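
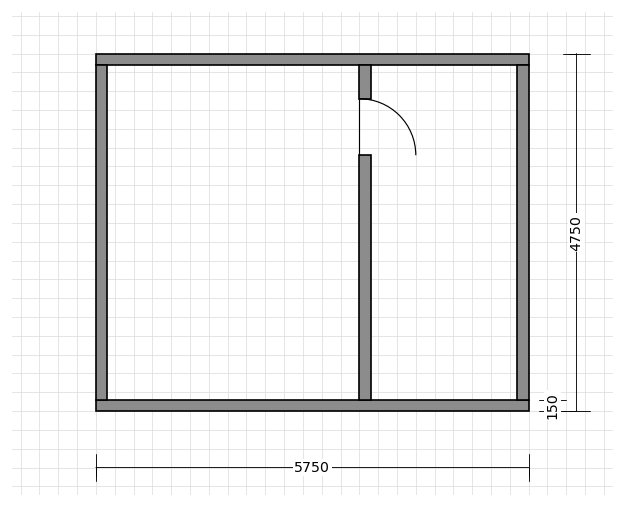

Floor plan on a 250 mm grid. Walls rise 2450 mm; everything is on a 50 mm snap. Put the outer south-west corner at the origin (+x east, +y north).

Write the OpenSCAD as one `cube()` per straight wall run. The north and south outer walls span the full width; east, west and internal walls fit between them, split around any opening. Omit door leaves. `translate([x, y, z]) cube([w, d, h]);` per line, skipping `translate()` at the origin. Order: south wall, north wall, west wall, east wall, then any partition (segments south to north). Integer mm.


cube([5750, 150, 2450]);
translate([0, 4600, 0]) cube([5750, 150, 2450]);
translate([0, 150, 0]) cube([150, 4450, 2450]);
translate([5600, 150, 0]) cube([150, 4450, 2450]);
translate([3500, 150, 0]) cube([150, 3250, 2450]);
translate([3500, 4150, 0]) cube([150, 450, 2450]);


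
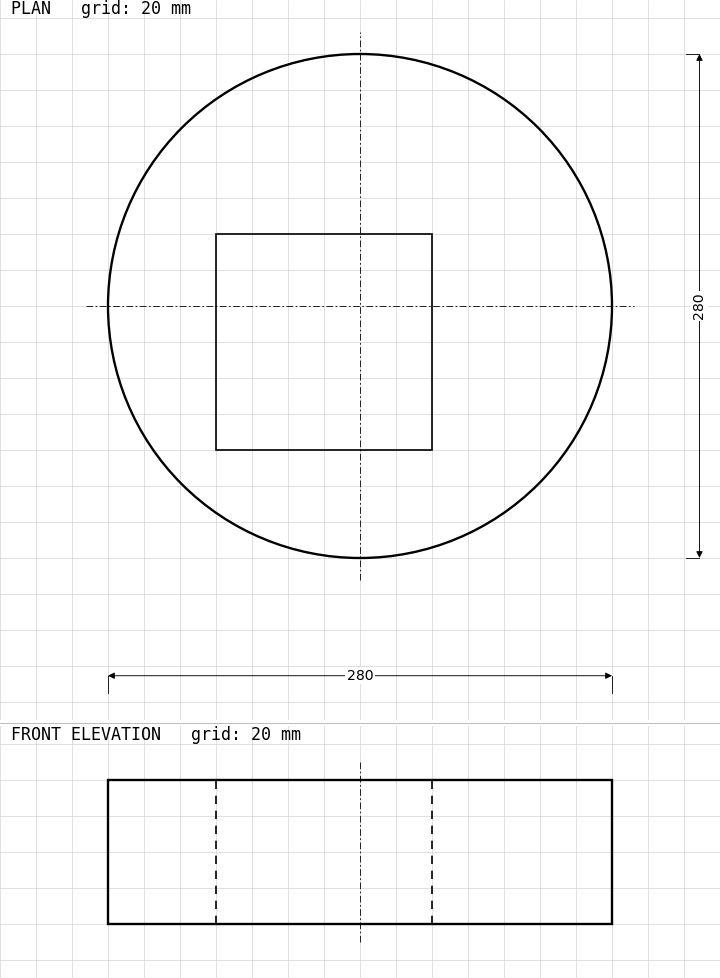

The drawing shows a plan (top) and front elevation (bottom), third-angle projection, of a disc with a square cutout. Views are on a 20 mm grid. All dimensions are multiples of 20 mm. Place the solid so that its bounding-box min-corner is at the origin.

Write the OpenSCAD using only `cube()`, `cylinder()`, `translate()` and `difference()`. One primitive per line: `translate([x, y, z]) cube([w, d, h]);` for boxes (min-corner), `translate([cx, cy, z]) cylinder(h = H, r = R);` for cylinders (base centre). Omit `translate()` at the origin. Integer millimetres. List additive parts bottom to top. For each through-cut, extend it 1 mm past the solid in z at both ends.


difference() {
  translate([140, 140, 0]) cylinder(h = 80, r = 140);
  translate([60, 60, -1]) cube([120, 120, 82]);
}


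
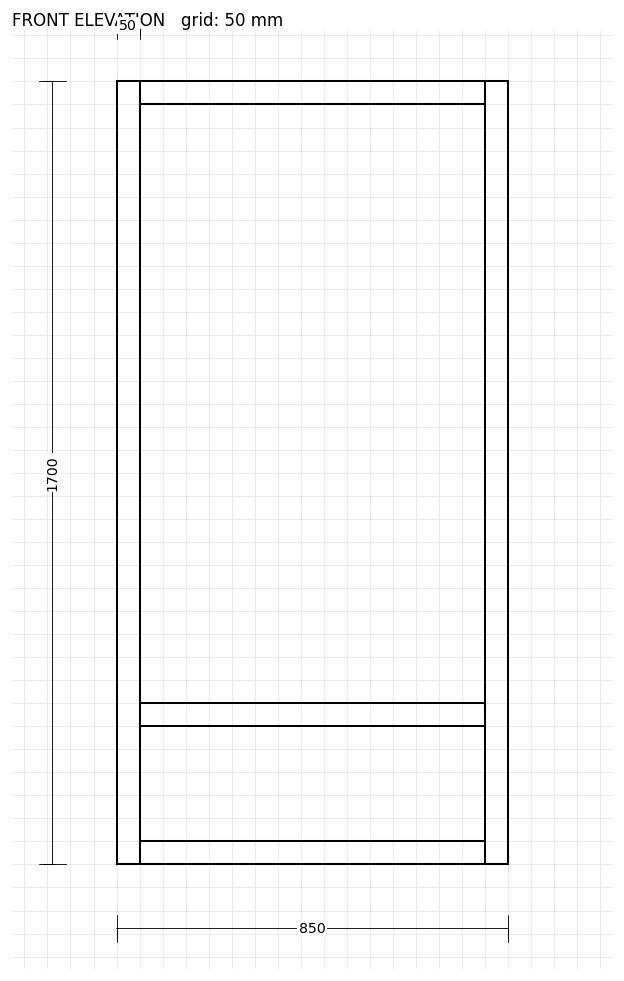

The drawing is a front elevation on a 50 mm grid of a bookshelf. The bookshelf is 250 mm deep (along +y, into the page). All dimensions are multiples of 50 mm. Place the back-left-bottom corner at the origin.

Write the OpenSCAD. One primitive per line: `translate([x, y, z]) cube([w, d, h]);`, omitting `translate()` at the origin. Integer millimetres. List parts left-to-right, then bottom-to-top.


cube([50, 250, 1700]);
translate([50, 0, 0]) cube([750, 250, 50]);
translate([50, 0, 300]) cube([750, 250, 50]);
translate([50, 0, 1650]) cube([750, 250, 50]);
translate([800, 0, 0]) cube([50, 250, 1700]);


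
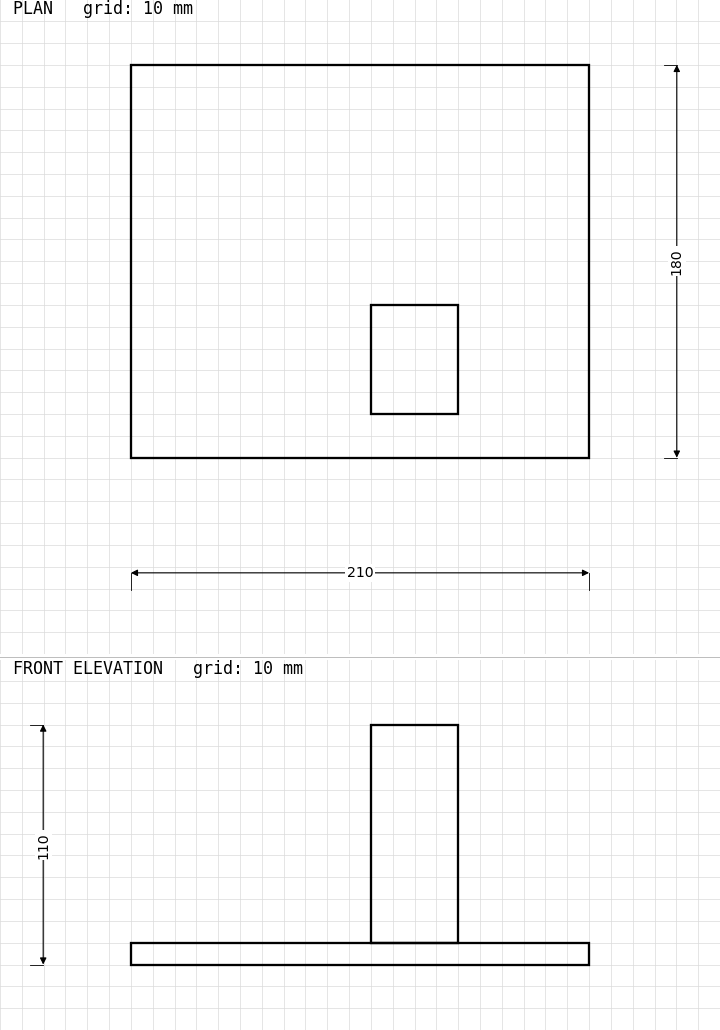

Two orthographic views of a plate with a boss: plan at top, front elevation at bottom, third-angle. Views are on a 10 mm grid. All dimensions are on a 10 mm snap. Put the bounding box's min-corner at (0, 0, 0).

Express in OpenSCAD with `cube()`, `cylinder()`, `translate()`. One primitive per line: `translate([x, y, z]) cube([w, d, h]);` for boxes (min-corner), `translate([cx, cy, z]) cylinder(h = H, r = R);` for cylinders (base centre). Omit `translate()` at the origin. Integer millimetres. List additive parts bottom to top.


cube([210, 180, 10]);
translate([110, 20, 10]) cube([40, 50, 100]);


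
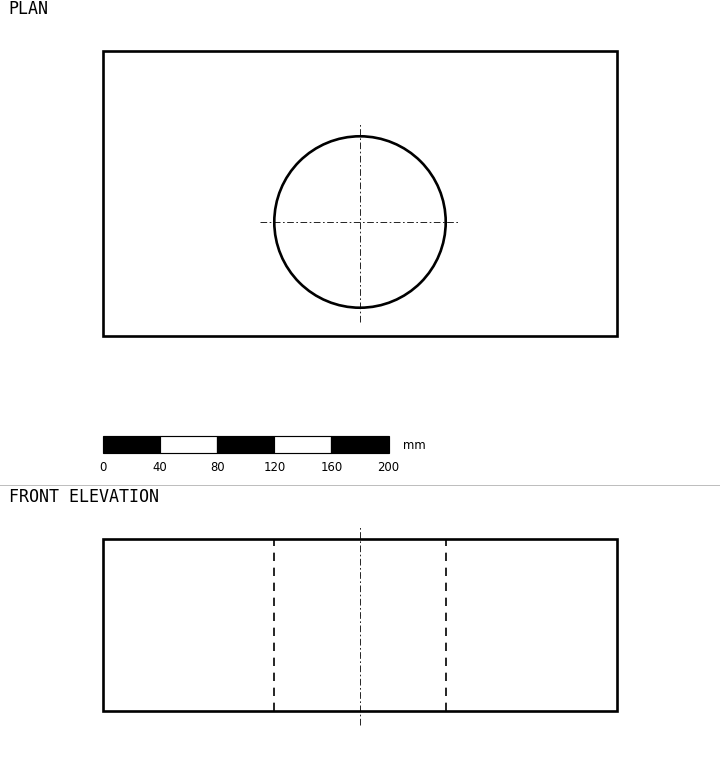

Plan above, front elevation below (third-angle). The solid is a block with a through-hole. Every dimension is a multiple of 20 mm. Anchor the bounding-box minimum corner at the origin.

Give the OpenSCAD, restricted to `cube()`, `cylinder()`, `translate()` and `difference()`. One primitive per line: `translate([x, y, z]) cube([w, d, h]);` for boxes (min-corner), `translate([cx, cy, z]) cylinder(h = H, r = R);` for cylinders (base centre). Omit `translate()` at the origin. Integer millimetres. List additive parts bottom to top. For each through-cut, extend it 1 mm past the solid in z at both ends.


difference() {
  cube([360, 200, 120]);
  translate([180, 80, -1]) cylinder(h = 122, r = 60);
}


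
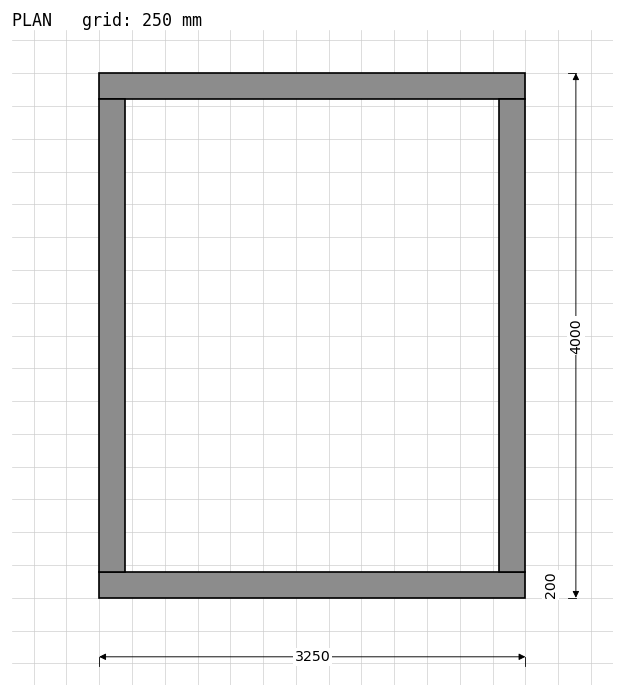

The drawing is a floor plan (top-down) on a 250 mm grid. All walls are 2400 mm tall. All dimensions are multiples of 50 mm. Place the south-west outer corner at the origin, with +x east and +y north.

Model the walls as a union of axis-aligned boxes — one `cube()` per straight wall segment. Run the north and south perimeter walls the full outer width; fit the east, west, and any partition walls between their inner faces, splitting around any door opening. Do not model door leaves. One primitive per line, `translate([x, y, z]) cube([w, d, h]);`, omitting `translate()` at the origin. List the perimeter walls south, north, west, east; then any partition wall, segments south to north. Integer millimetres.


cube([3250, 200, 2400]);
translate([0, 3800, 0]) cube([3250, 200, 2400]);
translate([0, 200, 0]) cube([200, 3600, 2400]);
translate([3050, 200, 0]) cube([200, 3600, 2400]);


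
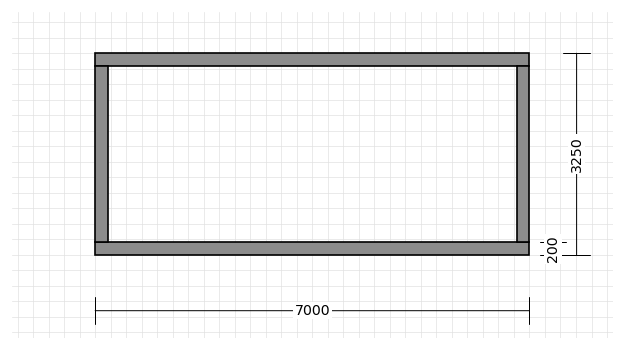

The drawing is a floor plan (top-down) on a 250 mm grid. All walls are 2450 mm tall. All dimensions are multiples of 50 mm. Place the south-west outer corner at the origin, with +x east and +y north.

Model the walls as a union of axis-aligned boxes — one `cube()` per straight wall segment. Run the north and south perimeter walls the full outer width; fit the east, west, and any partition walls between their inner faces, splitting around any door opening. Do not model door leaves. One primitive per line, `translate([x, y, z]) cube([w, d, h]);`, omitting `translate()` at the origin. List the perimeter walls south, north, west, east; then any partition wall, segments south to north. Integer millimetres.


cube([7000, 200, 2450]);
translate([0, 3050, 0]) cube([7000, 200, 2450]);
translate([0, 200, 0]) cube([200, 2850, 2450]);
translate([6800, 200, 0]) cube([200, 2850, 2450]);


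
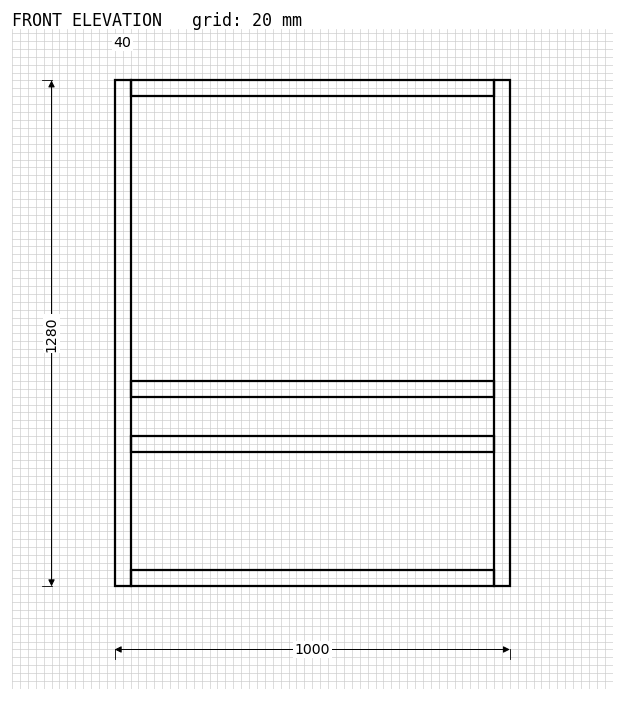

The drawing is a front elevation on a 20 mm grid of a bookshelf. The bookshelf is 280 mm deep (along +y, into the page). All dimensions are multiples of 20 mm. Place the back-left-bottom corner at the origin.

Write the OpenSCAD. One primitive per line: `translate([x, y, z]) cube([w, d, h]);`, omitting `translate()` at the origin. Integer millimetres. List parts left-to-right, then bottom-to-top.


cube([40, 280, 1280]);
translate([40, 0, 0]) cube([920, 280, 40]);
translate([40, 0, 340]) cube([920, 280, 40]);
translate([40, 0, 480]) cube([920, 280, 40]);
translate([40, 0, 1240]) cube([920, 280, 40]);
translate([960, 0, 0]) cube([40, 280, 1280]);


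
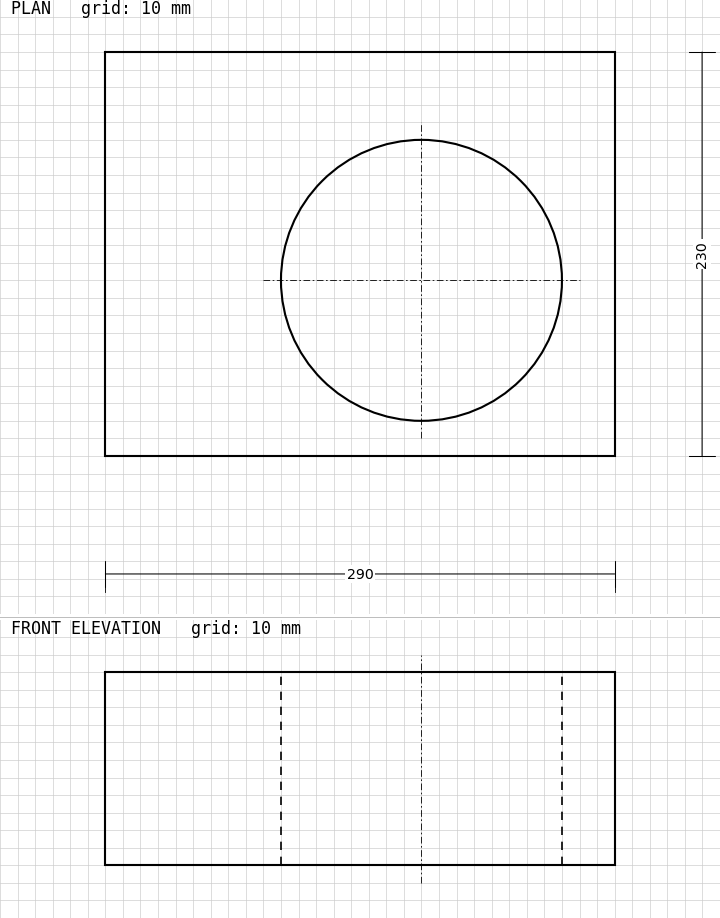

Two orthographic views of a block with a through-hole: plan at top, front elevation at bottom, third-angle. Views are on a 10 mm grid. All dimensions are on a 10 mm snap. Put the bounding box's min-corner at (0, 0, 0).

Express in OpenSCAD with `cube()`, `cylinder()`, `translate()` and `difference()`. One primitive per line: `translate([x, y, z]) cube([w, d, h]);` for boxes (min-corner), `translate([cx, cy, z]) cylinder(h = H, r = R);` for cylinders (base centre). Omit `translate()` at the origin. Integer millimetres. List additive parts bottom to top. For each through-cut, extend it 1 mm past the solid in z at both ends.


difference() {
  cube([290, 230, 110]);
  translate([180, 100, -1]) cylinder(h = 112, r = 80);
}


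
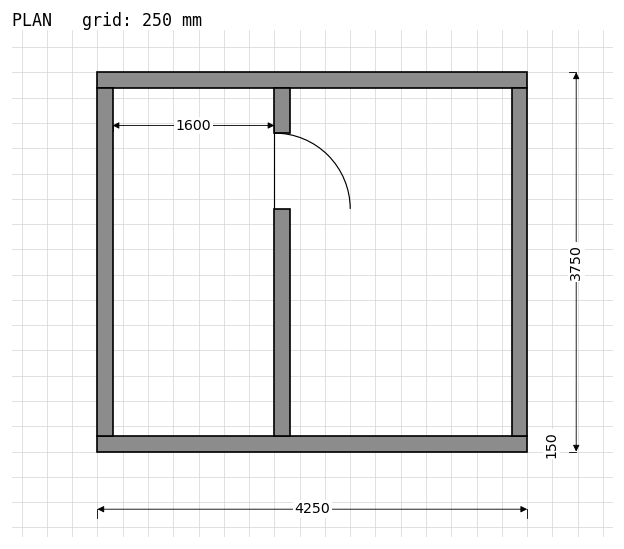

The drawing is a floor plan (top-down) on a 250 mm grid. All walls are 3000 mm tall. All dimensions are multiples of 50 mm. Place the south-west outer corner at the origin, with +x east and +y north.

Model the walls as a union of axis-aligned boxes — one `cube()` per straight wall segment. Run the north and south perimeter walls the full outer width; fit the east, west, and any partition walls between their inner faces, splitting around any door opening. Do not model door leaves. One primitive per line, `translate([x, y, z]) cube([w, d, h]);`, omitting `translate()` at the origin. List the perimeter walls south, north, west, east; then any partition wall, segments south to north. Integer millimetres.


cube([4250, 150, 3000]);
translate([0, 3600, 0]) cube([4250, 150, 3000]);
translate([0, 150, 0]) cube([150, 3450, 3000]);
translate([4100, 150, 0]) cube([150, 3450, 3000]);
translate([1750, 150, 0]) cube([150, 2250, 3000]);
translate([1750, 3150, 0]) cube([150, 450, 3000]);


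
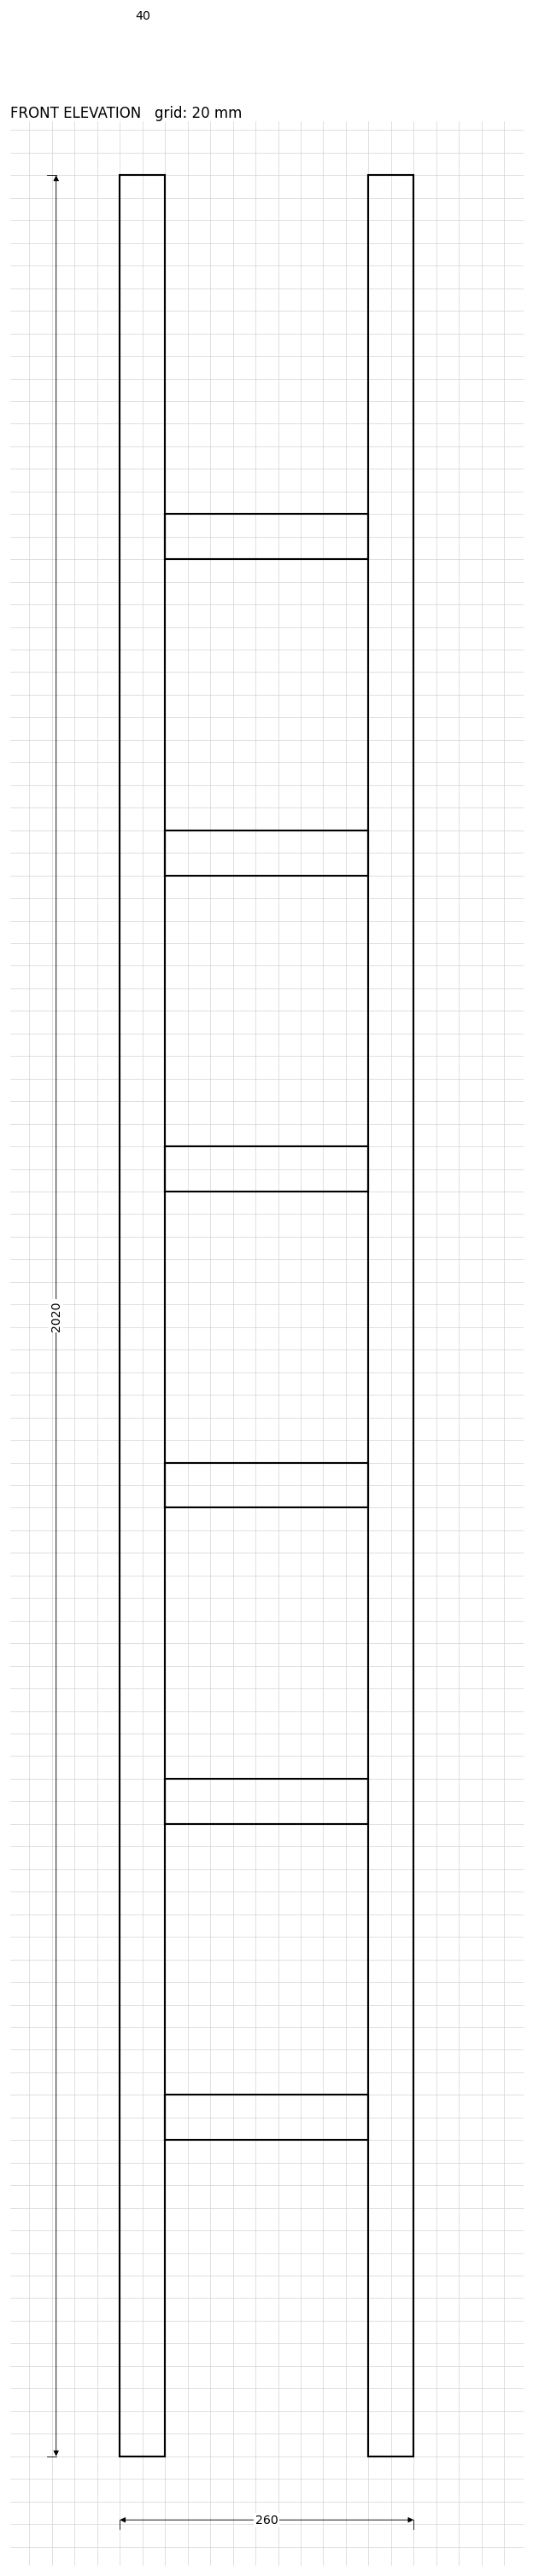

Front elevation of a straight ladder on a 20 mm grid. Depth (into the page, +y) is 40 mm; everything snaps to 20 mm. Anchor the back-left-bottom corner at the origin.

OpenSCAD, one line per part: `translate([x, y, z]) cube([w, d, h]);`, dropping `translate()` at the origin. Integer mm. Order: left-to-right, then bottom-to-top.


cube([40, 40, 2020]);
translate([40, 0, 280]) cube([180, 40, 40]);
translate([40, 0, 560]) cube([180, 40, 40]);
translate([40, 0, 840]) cube([180, 40, 40]);
translate([40, 0, 1120]) cube([180, 40, 40]);
translate([40, 0, 1400]) cube([180, 40, 40]);
translate([40, 0, 1680]) cube([180, 40, 40]);
translate([220, 0, 0]) cube([40, 40, 2020]);


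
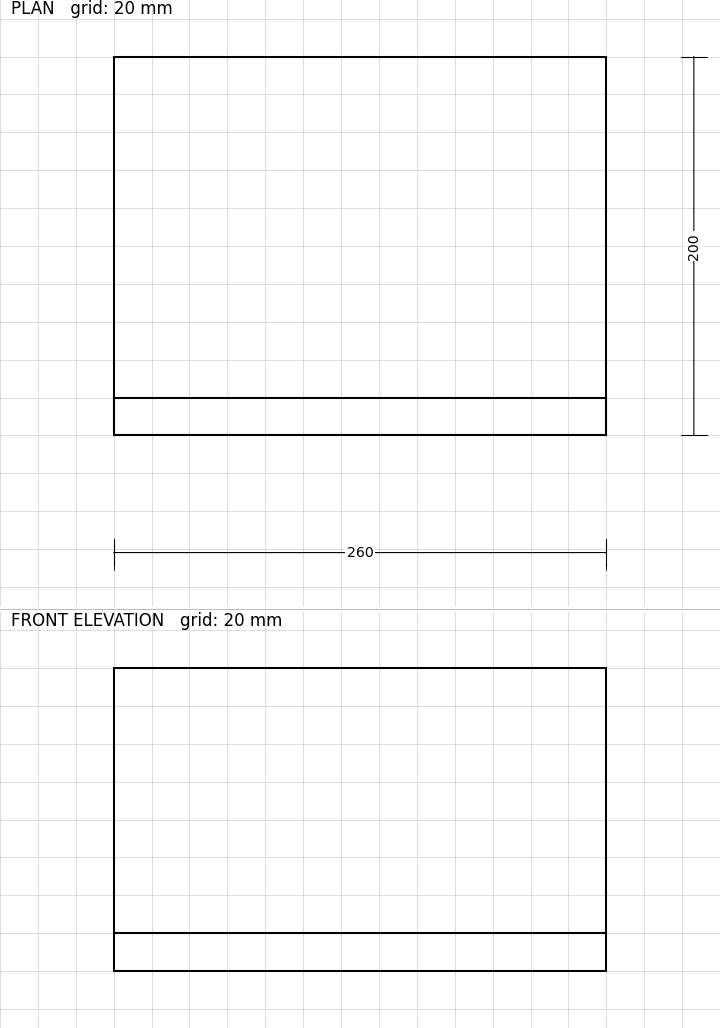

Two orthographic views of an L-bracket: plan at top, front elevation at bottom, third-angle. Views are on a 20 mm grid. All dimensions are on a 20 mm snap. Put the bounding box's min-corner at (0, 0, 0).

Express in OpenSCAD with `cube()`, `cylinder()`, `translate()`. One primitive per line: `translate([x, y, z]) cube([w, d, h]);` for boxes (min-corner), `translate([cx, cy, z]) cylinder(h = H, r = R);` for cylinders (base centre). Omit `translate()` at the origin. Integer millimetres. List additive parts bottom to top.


cube([260, 200, 20]);
translate([0, 0, 20]) cube([260, 20, 140]);


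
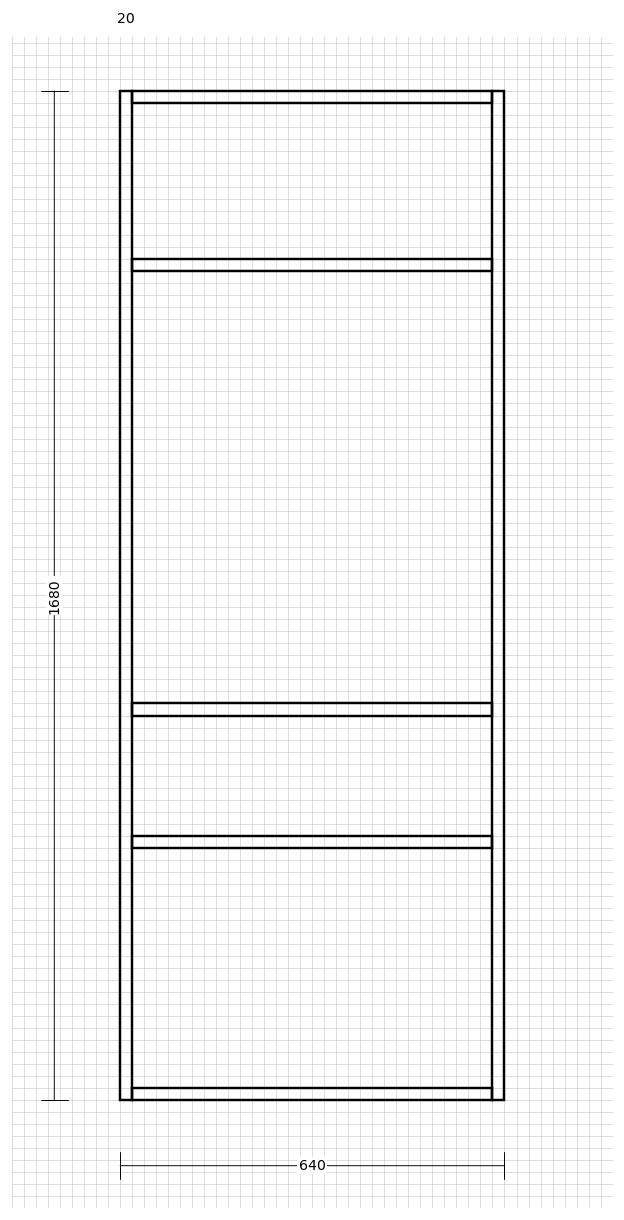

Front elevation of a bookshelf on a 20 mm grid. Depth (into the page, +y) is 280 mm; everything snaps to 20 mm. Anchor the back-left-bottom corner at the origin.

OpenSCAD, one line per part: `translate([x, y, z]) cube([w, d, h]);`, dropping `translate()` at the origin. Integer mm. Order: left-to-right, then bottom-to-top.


cube([20, 280, 1680]);
translate([20, 0, 0]) cube([600, 280, 20]);
translate([20, 0, 420]) cube([600, 280, 20]);
translate([20, 0, 640]) cube([600, 280, 20]);
translate([20, 0, 1380]) cube([600, 280, 20]);
translate([20, 0, 1660]) cube([600, 280, 20]);
translate([620, 0, 0]) cube([20, 280, 1680]);


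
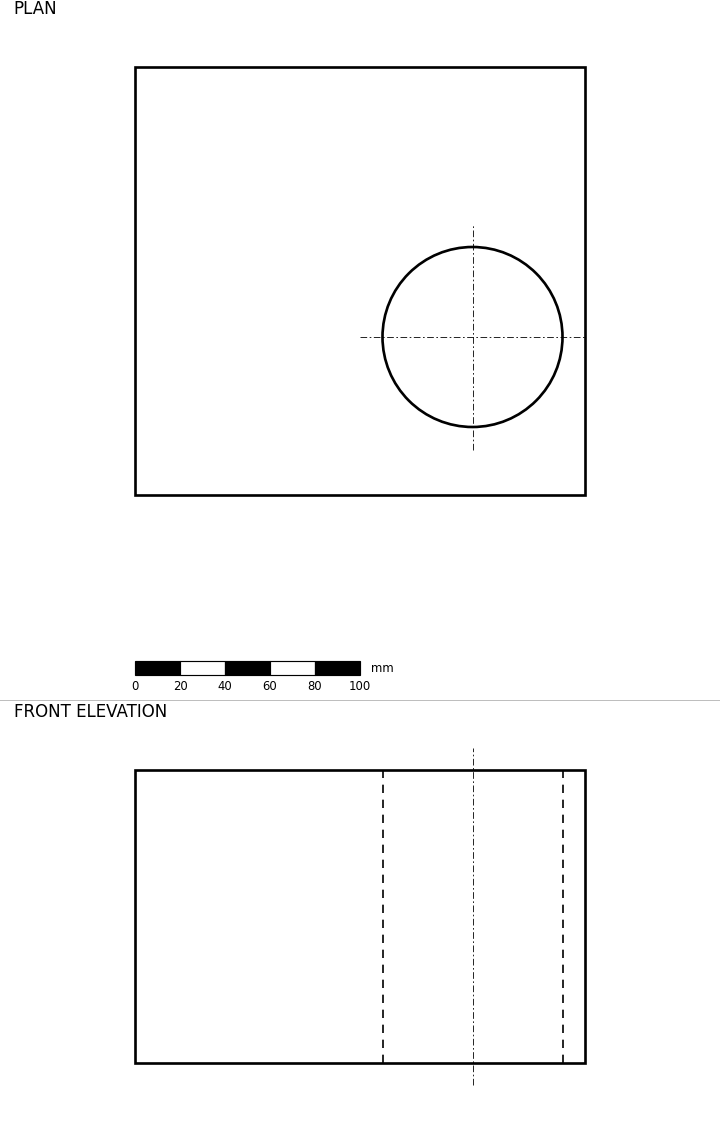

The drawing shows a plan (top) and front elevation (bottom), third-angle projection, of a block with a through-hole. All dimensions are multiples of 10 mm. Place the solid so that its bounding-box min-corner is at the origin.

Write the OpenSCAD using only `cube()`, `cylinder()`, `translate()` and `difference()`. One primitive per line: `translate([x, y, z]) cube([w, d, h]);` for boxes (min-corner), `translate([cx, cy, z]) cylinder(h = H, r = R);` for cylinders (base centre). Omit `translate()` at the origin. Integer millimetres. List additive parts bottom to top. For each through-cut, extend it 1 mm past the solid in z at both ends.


difference() {
  cube([200, 190, 130]);
  translate([150, 70, -1]) cylinder(h = 132, r = 40);
}


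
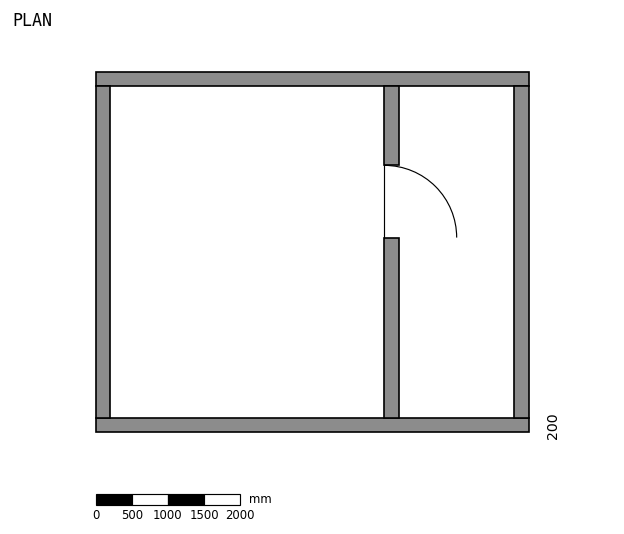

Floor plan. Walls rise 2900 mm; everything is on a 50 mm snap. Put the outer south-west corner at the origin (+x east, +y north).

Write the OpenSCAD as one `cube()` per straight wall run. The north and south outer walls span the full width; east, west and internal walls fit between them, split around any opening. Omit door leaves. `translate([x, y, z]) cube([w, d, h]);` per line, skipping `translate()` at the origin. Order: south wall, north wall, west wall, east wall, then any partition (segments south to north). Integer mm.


cube([6000, 200, 2900]);
translate([0, 4800, 0]) cube([6000, 200, 2900]);
translate([0, 200, 0]) cube([200, 4600, 2900]);
translate([5800, 200, 0]) cube([200, 4600, 2900]);
translate([4000, 200, 0]) cube([200, 2500, 2900]);
translate([4000, 3700, 0]) cube([200, 1100, 2900]);


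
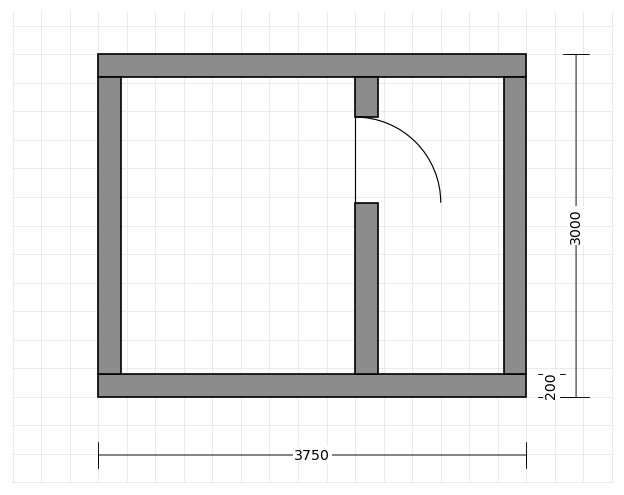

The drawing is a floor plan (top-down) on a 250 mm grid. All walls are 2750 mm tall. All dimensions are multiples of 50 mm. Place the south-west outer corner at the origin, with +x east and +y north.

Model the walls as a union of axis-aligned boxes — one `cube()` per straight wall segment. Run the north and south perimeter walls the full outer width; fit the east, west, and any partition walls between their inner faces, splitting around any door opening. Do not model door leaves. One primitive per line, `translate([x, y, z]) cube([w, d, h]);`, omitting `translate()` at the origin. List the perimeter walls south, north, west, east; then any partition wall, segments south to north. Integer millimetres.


cube([3750, 200, 2750]);
translate([0, 2800, 0]) cube([3750, 200, 2750]);
translate([0, 200, 0]) cube([200, 2600, 2750]);
translate([3550, 200, 0]) cube([200, 2600, 2750]);
translate([2250, 200, 0]) cube([200, 1500, 2750]);
translate([2250, 2450, 0]) cube([200, 350, 2750]);


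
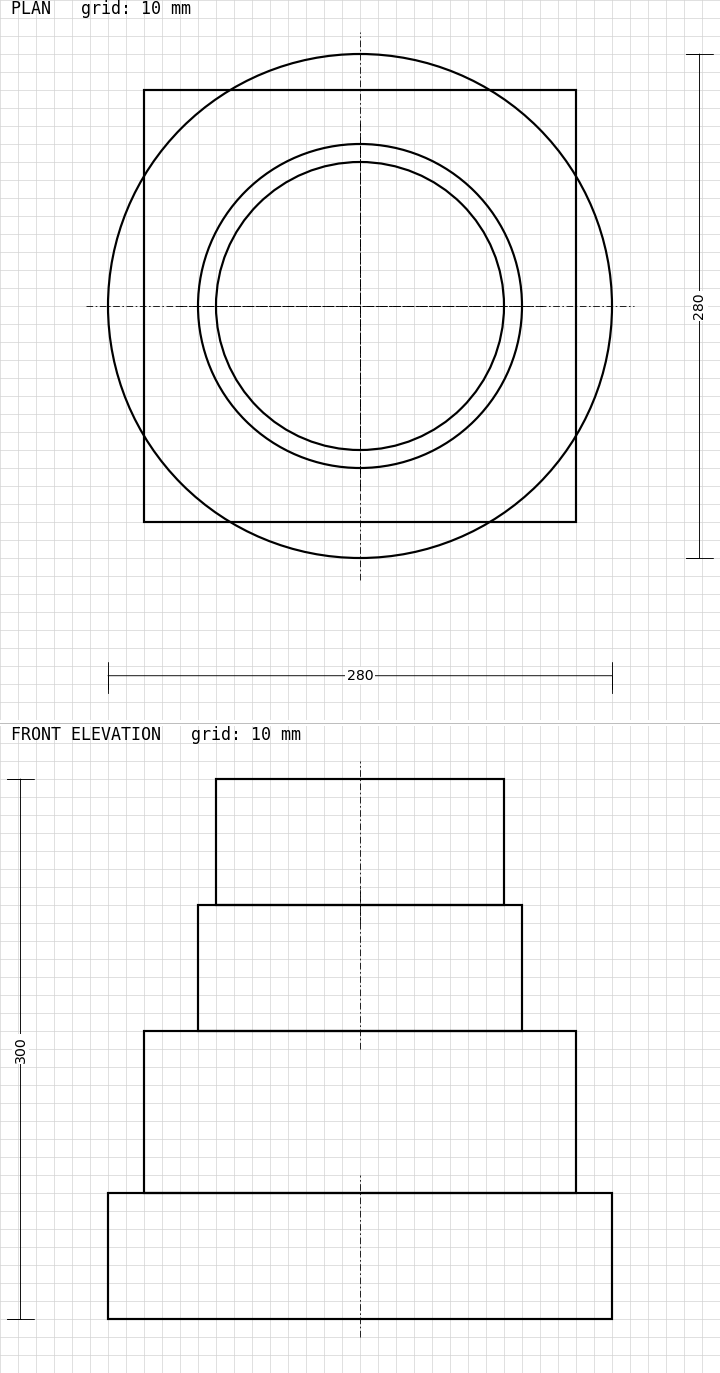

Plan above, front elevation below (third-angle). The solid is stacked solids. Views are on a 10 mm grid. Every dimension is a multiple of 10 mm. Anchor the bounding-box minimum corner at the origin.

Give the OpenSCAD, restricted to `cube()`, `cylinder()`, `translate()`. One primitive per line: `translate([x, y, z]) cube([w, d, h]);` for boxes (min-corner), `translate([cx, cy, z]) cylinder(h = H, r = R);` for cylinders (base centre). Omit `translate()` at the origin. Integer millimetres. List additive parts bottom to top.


translate([140, 140, 0]) cylinder(h = 70, r = 140);
translate([20, 20, 70]) cube([240, 240, 90]);
translate([140, 140, 160]) cylinder(h = 70, r = 90);
translate([140, 140, 230]) cylinder(h = 70, r = 80);


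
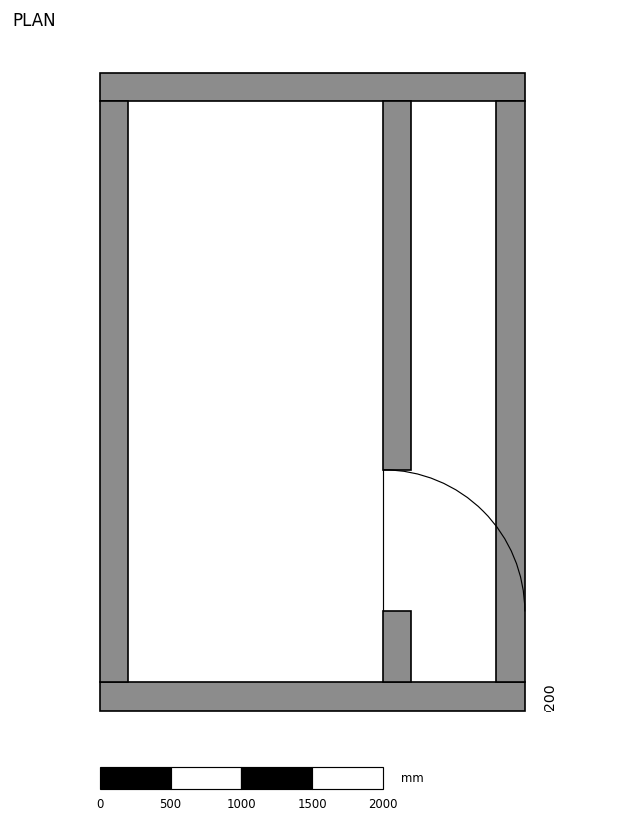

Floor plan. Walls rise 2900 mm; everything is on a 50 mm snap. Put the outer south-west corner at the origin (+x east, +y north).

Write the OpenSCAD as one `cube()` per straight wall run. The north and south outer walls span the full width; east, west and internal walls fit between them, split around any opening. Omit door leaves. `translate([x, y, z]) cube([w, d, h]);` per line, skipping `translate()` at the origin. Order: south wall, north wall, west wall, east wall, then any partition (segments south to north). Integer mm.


cube([3000, 200, 2900]);
translate([0, 4300, 0]) cube([3000, 200, 2900]);
translate([0, 200, 0]) cube([200, 4100, 2900]);
translate([2800, 200, 0]) cube([200, 4100, 2900]);
translate([2000, 200, 0]) cube([200, 500, 2900]);
translate([2000, 1700, 0]) cube([200, 2600, 2900]);


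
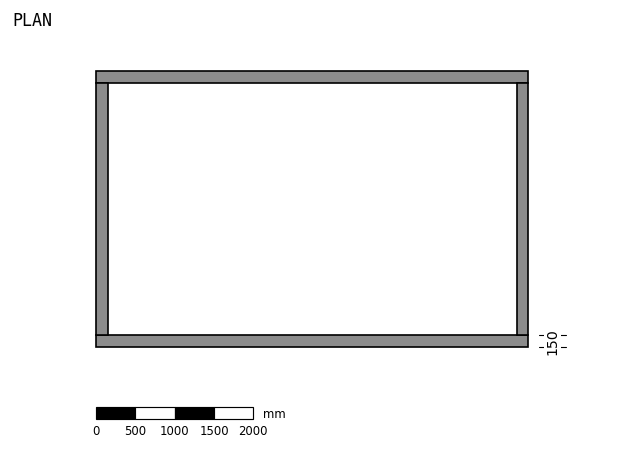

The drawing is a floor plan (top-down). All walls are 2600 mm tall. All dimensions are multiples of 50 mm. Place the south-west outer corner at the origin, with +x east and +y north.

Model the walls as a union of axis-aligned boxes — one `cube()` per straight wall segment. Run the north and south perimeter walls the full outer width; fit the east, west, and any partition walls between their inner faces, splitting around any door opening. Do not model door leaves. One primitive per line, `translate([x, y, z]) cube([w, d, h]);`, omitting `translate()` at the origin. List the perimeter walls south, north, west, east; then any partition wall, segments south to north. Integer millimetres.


cube([5500, 150, 2600]);
translate([0, 3350, 0]) cube([5500, 150, 2600]);
translate([0, 150, 0]) cube([150, 3200, 2600]);
translate([5350, 150, 0]) cube([150, 3200, 2600]);


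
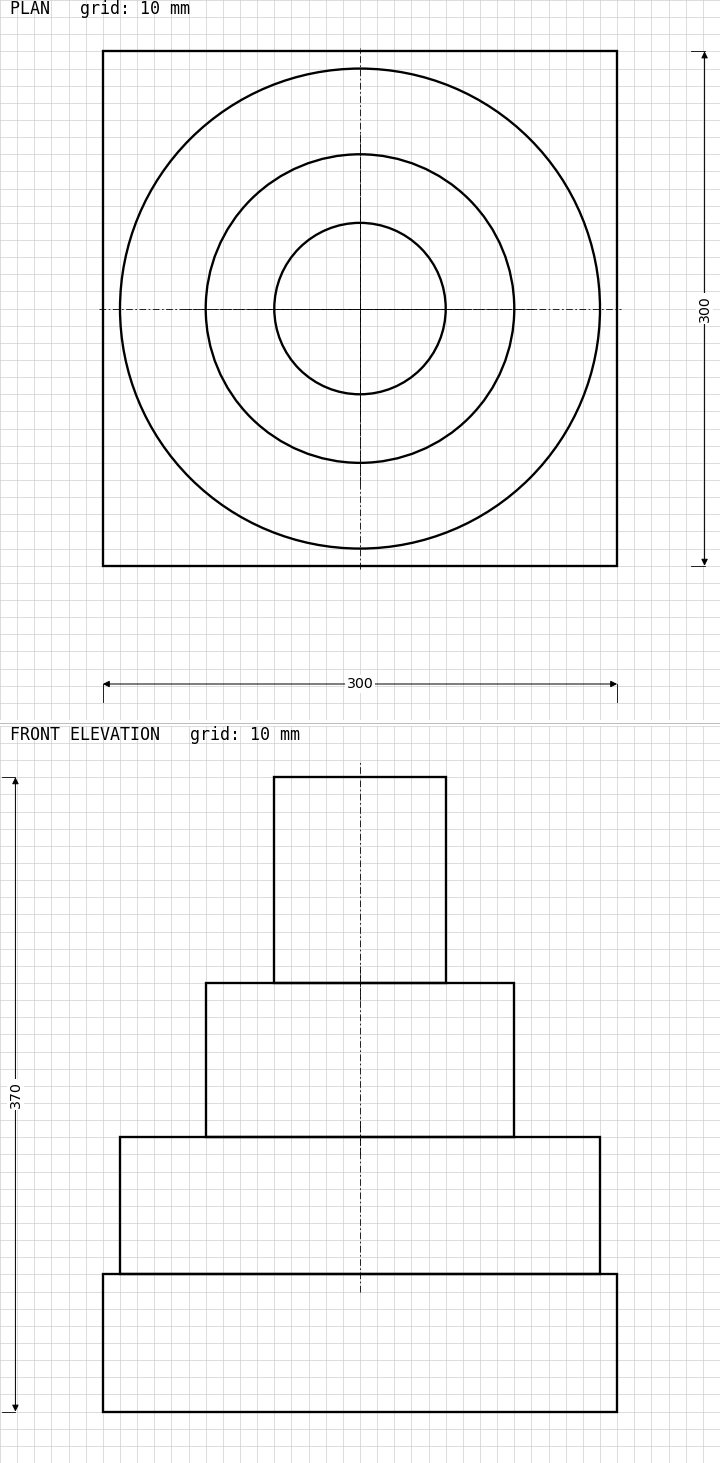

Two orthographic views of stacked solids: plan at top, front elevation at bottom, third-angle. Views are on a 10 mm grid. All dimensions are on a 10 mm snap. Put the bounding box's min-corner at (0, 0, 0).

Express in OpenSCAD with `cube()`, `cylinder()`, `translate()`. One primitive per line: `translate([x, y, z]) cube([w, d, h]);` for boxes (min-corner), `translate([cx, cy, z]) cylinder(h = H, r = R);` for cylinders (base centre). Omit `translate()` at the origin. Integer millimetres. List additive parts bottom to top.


cube([300, 300, 80]);
translate([150, 150, 80]) cylinder(h = 80, r = 140);
translate([150, 150, 160]) cylinder(h = 90, r = 90);
translate([150, 150, 250]) cylinder(h = 120, r = 50);


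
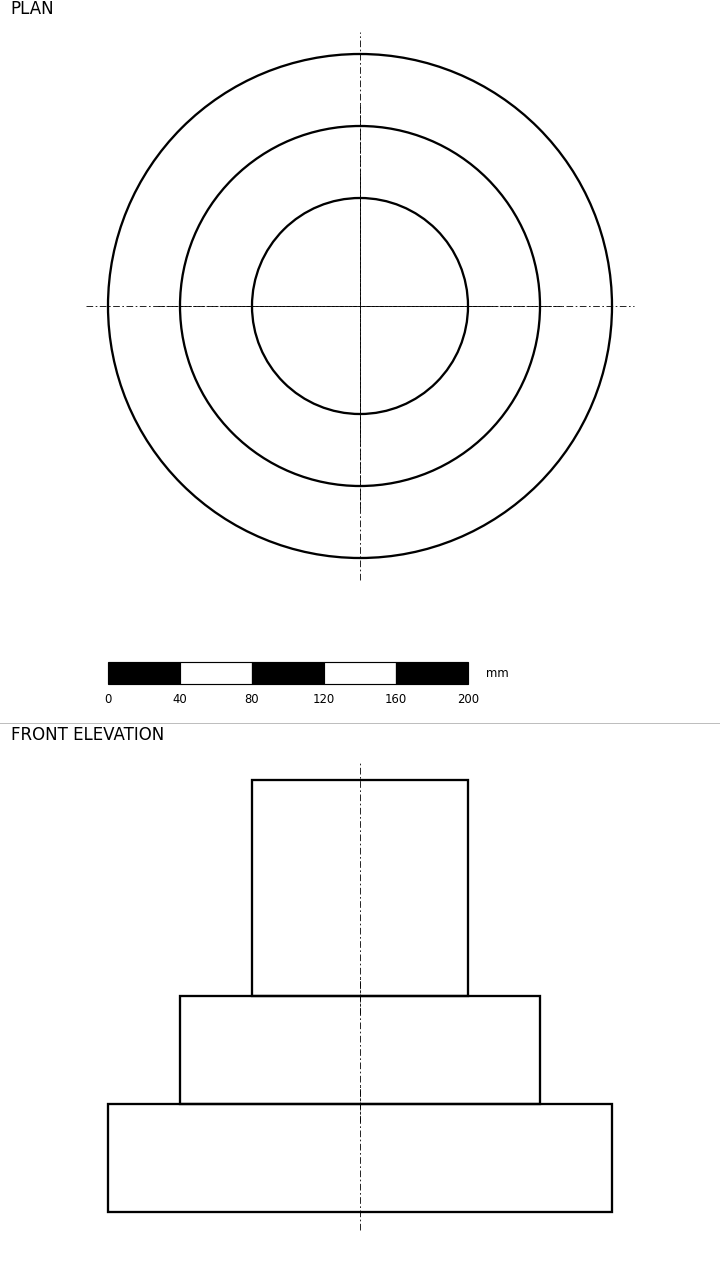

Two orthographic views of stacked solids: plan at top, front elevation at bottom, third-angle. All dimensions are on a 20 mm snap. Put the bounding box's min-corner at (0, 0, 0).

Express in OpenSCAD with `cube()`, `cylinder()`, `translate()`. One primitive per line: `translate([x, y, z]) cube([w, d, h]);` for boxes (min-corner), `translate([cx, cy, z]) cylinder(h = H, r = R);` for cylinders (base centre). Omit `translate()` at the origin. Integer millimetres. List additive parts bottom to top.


translate([140, 140, 0]) cylinder(h = 60, r = 140);
translate([140, 140, 60]) cylinder(h = 60, r = 100);
translate([140, 140, 120]) cylinder(h = 120, r = 60);


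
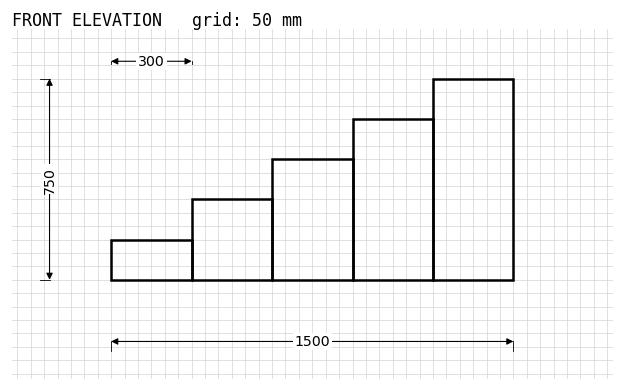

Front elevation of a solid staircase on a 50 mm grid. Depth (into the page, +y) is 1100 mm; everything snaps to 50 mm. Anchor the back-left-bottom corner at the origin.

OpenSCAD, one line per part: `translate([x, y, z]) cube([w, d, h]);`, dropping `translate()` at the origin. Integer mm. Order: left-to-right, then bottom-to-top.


cube([300, 1100, 150]);
translate([300, 0, 0]) cube([300, 1100, 300]);
translate([600, 0, 0]) cube([300, 1100, 450]);
translate([900, 0, 0]) cube([300, 1100, 600]);
translate([1200, 0, 0]) cube([300, 1100, 750]);


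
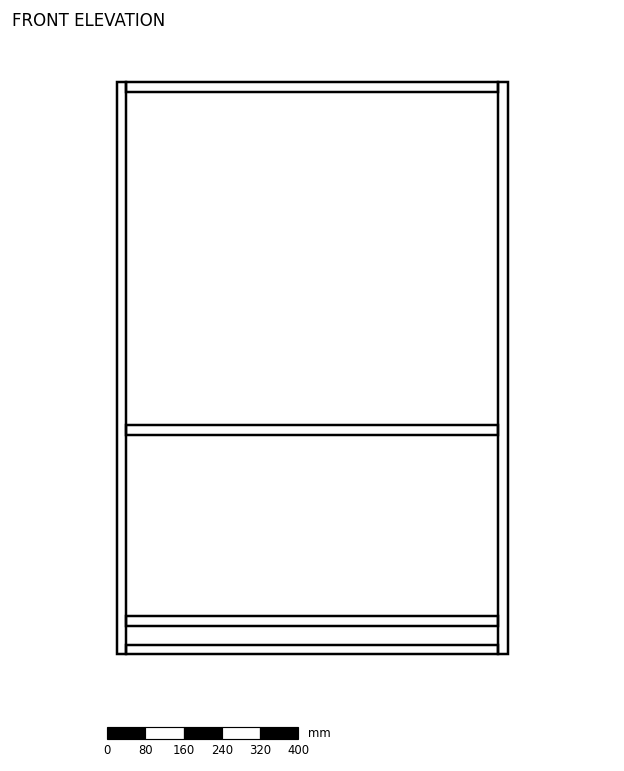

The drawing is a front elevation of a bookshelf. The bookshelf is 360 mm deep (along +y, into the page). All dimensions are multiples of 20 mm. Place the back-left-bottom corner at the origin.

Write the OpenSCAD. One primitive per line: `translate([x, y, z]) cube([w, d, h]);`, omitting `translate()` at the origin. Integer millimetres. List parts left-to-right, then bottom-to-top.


cube([20, 360, 1200]);
translate([20, 0, 0]) cube([780, 360, 20]);
translate([20, 0, 60]) cube([780, 360, 20]);
translate([20, 0, 460]) cube([780, 360, 20]);
translate([20, 0, 1180]) cube([780, 360, 20]);
translate([800, 0, 0]) cube([20, 360, 1200]);


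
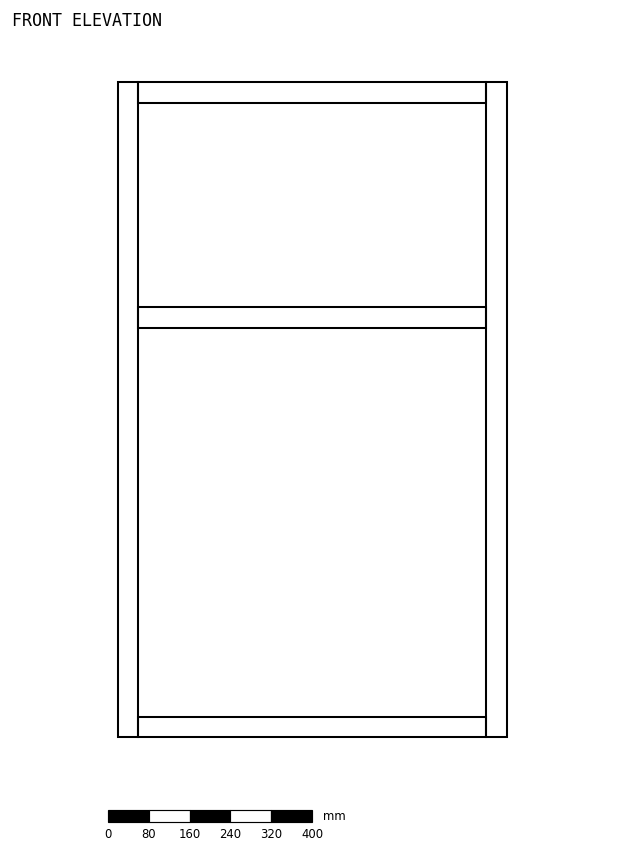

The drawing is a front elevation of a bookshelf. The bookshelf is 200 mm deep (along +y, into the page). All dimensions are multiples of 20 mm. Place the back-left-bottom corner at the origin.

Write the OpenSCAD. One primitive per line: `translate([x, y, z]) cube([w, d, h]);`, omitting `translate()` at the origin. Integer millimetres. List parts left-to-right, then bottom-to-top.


cube([40, 200, 1280]);
translate([40, 0, 0]) cube([680, 200, 40]);
translate([40, 0, 800]) cube([680, 200, 40]);
translate([40, 0, 1240]) cube([680, 200, 40]);
translate([720, 0, 0]) cube([40, 200, 1280]);


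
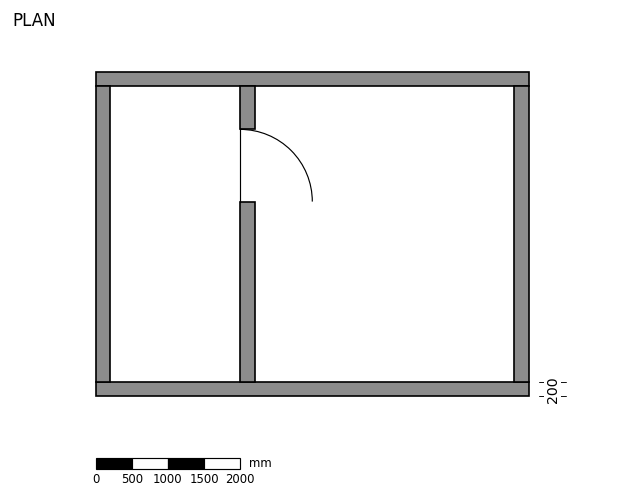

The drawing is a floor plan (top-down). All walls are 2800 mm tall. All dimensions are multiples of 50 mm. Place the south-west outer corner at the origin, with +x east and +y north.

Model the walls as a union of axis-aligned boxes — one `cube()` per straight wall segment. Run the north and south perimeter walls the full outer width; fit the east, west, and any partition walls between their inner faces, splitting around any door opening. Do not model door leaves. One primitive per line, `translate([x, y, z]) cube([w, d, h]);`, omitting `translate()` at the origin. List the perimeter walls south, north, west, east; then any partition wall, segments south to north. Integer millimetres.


cube([6000, 200, 2800]);
translate([0, 4300, 0]) cube([6000, 200, 2800]);
translate([0, 200, 0]) cube([200, 4100, 2800]);
translate([5800, 200, 0]) cube([200, 4100, 2800]);
translate([2000, 200, 0]) cube([200, 2500, 2800]);
translate([2000, 3700, 0]) cube([200, 600, 2800]);


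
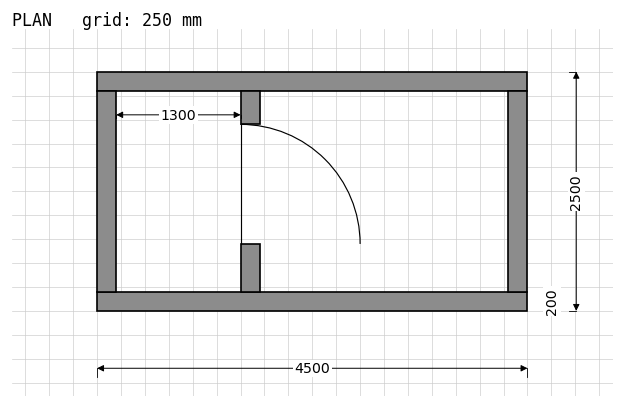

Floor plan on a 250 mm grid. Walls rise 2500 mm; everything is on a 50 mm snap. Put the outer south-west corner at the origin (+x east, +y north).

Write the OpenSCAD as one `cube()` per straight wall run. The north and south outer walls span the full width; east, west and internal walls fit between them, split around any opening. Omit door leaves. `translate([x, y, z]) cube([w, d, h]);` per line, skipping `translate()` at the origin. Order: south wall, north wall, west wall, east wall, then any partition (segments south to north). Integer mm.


cube([4500, 200, 2500]);
translate([0, 2300, 0]) cube([4500, 200, 2500]);
translate([0, 200, 0]) cube([200, 2100, 2500]);
translate([4300, 200, 0]) cube([200, 2100, 2500]);
translate([1500, 200, 0]) cube([200, 500, 2500]);
translate([1500, 1950, 0]) cube([200, 350, 2500]);


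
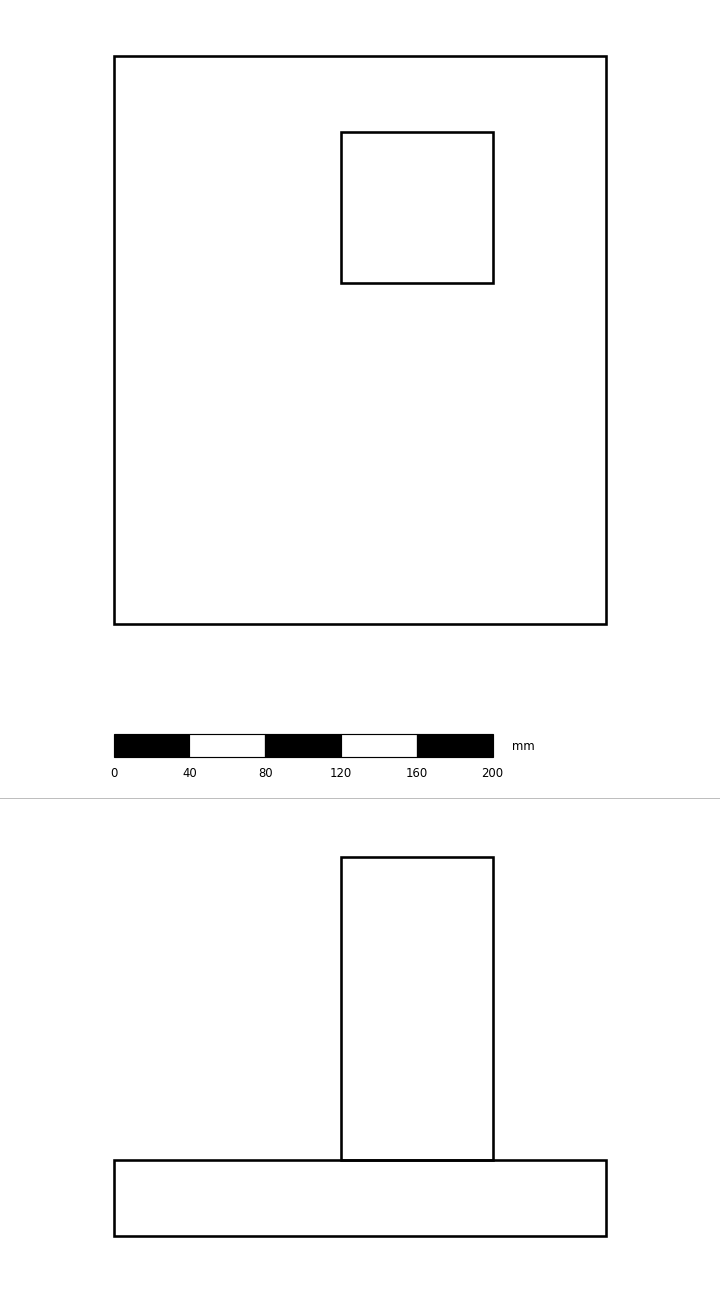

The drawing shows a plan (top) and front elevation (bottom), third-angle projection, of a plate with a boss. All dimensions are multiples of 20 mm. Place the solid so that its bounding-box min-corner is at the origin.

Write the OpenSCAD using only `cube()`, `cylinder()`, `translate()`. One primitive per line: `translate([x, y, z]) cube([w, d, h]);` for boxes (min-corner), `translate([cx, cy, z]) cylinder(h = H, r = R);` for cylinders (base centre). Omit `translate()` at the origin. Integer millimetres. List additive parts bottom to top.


cube([260, 300, 40]);
translate([120, 180, 40]) cube([80, 80, 160]);


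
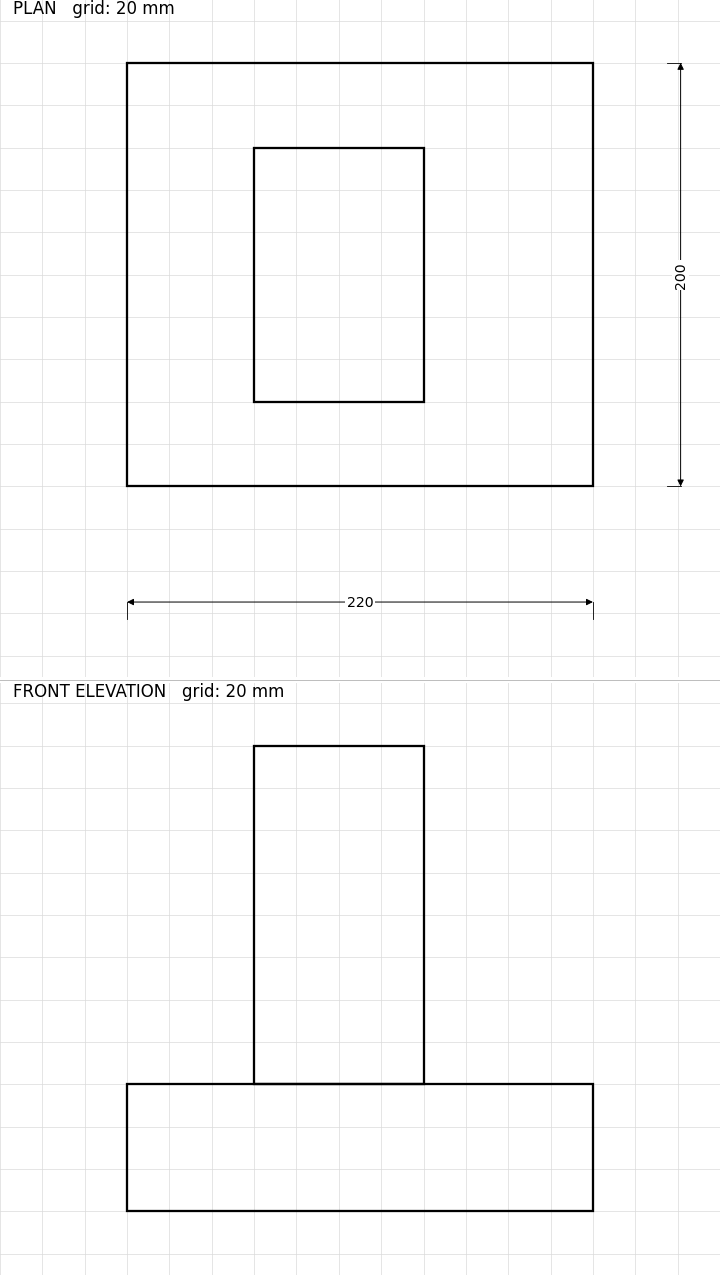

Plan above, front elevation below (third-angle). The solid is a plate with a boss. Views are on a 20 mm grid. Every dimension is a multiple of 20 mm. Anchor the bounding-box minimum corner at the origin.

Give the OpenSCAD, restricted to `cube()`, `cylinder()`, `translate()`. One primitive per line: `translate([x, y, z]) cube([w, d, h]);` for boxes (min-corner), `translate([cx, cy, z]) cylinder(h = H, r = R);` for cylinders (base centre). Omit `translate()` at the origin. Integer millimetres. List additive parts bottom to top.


cube([220, 200, 60]);
translate([60, 40, 60]) cube([80, 120, 160]);


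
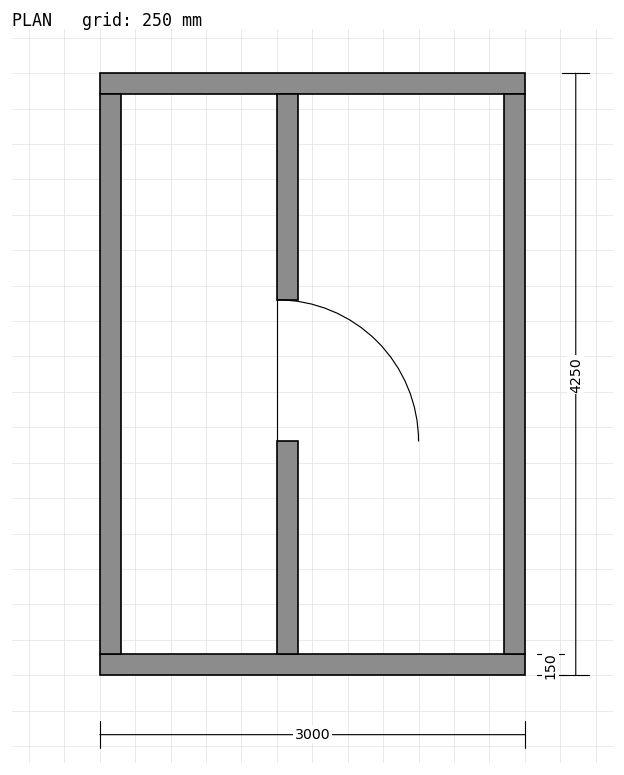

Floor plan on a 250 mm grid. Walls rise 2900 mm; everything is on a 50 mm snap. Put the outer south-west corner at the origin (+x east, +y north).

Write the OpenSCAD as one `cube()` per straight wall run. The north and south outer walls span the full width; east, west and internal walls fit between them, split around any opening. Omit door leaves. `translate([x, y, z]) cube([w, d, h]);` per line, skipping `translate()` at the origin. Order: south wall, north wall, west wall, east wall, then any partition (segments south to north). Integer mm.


cube([3000, 150, 2900]);
translate([0, 4100, 0]) cube([3000, 150, 2900]);
translate([0, 150, 0]) cube([150, 3950, 2900]);
translate([2850, 150, 0]) cube([150, 3950, 2900]);
translate([1250, 150, 0]) cube([150, 1500, 2900]);
translate([1250, 2650, 0]) cube([150, 1450, 2900]);


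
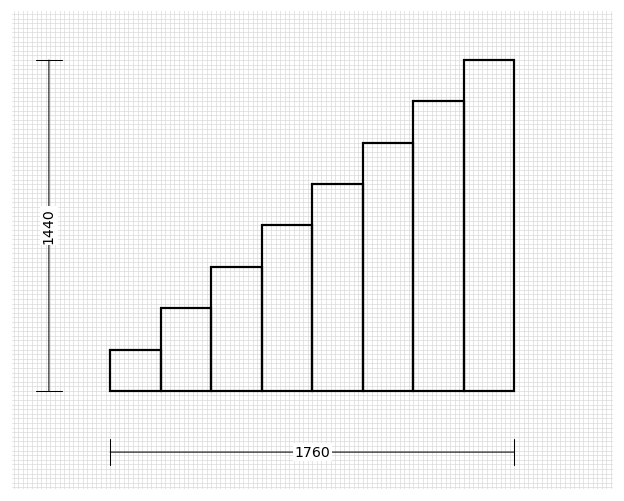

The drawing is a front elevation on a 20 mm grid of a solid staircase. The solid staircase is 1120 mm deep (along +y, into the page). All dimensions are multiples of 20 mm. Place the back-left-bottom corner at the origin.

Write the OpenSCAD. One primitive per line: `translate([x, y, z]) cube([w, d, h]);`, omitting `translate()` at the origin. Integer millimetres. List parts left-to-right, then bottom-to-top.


cube([220, 1120, 180]);
translate([220, 0, 0]) cube([220, 1120, 360]);
translate([440, 0, 0]) cube([220, 1120, 540]);
translate([660, 0, 0]) cube([220, 1120, 720]);
translate([880, 0, 0]) cube([220, 1120, 900]);
translate([1100, 0, 0]) cube([220, 1120, 1080]);
translate([1320, 0, 0]) cube([220, 1120, 1260]);
translate([1540, 0, 0]) cube([220, 1120, 1440]);


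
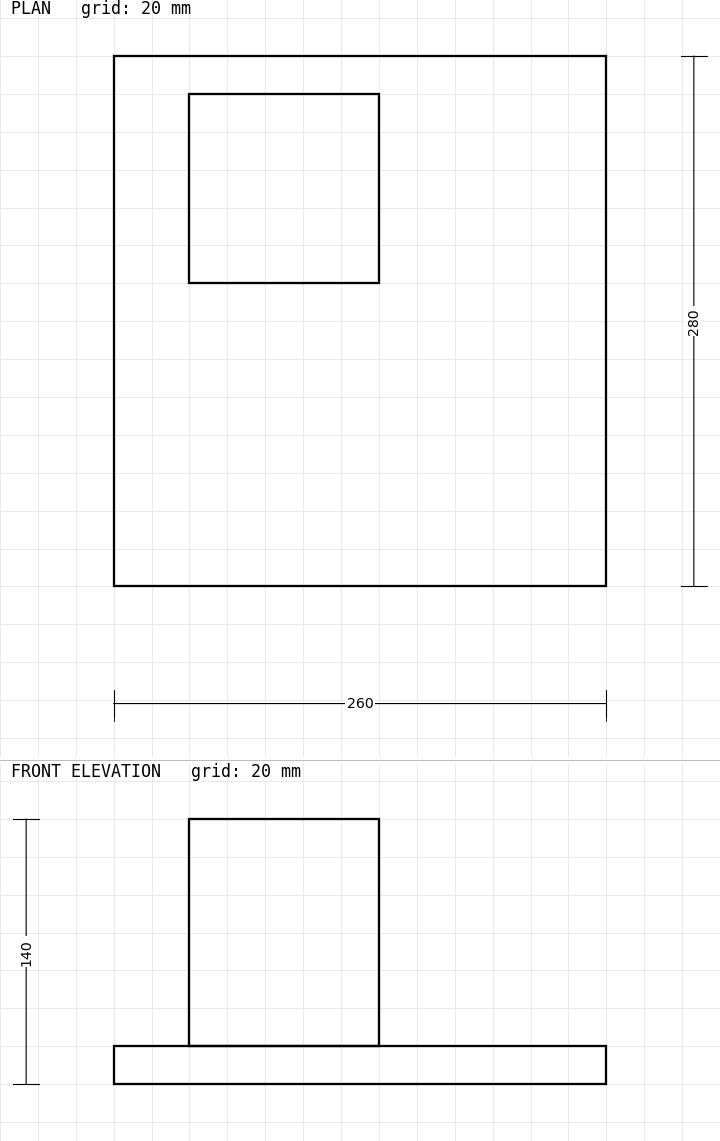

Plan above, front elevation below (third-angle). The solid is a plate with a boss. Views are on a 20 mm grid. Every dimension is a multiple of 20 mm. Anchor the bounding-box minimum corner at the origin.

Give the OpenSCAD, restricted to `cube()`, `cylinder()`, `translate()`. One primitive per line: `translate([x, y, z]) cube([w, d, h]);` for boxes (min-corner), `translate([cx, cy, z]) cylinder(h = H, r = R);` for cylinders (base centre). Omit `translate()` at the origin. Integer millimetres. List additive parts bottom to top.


cube([260, 280, 20]);
translate([40, 160, 20]) cube([100, 100, 120]);


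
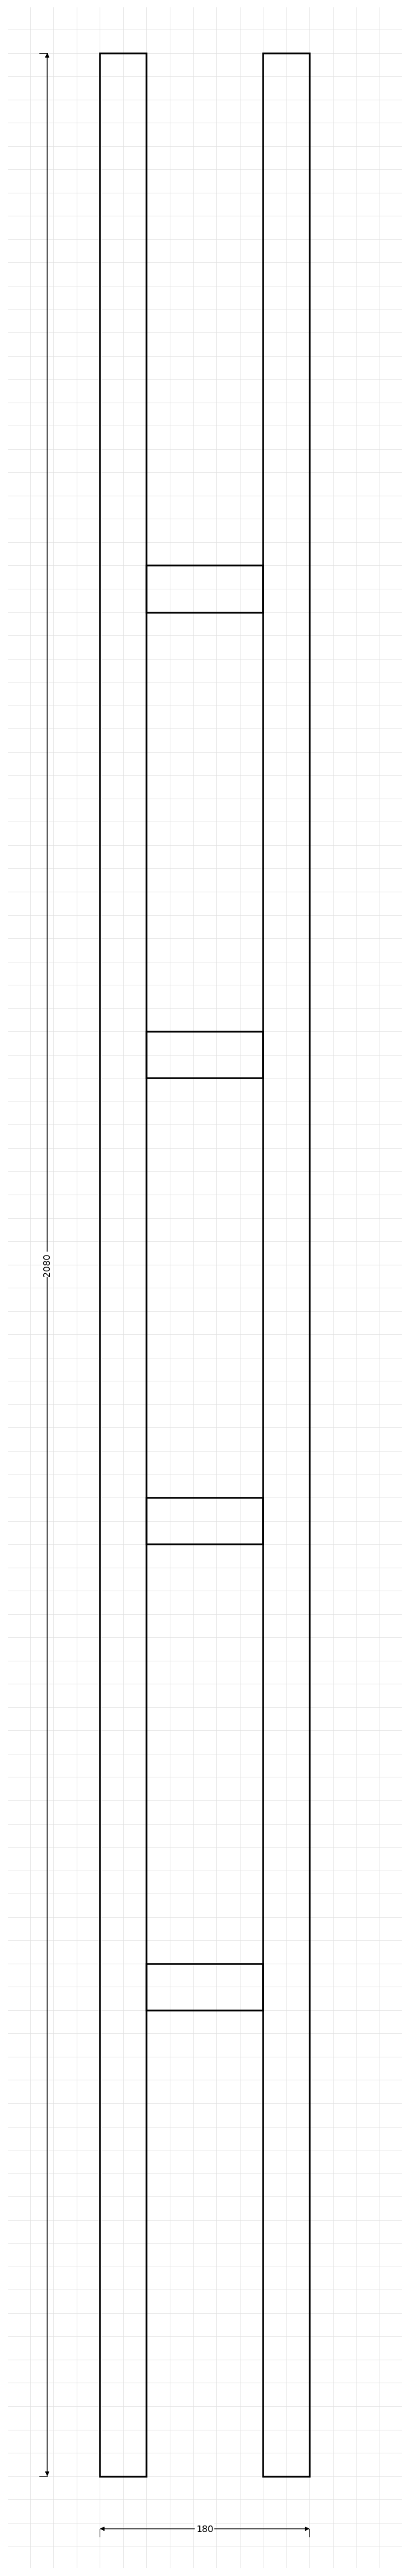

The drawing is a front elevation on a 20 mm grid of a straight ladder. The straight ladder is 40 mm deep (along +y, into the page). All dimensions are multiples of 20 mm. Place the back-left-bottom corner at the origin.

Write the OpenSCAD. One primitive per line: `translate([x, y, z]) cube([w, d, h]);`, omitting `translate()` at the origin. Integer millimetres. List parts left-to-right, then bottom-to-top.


cube([40, 40, 2080]);
translate([40, 0, 400]) cube([100, 40, 40]);
translate([40, 0, 800]) cube([100, 40, 40]);
translate([40, 0, 1200]) cube([100, 40, 40]);
translate([40, 0, 1600]) cube([100, 40, 40]);
translate([140, 0, 0]) cube([40, 40, 2080]);


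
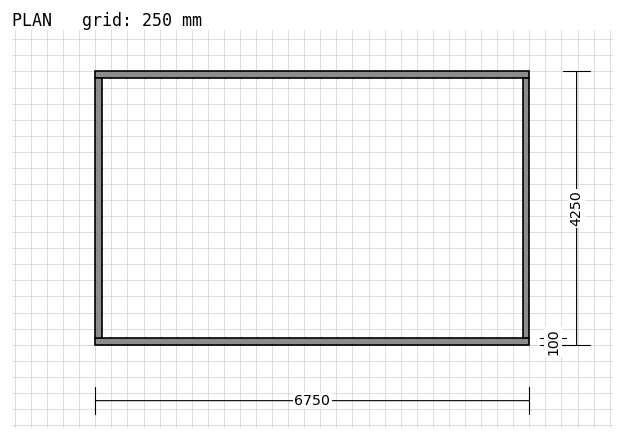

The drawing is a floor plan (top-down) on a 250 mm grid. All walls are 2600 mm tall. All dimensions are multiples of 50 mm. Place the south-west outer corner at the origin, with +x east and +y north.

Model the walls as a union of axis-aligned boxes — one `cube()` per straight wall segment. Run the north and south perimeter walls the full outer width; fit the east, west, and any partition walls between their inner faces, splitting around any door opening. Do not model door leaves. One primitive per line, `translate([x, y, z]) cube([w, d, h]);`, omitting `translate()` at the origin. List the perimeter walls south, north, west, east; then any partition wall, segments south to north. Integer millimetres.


cube([6750, 100, 2600]);
translate([0, 4150, 0]) cube([6750, 100, 2600]);
translate([0, 100, 0]) cube([100, 4050, 2600]);
translate([6650, 100, 0]) cube([100, 4050, 2600]);


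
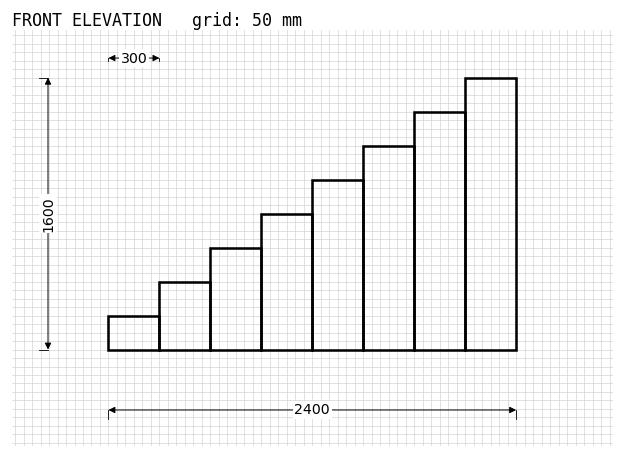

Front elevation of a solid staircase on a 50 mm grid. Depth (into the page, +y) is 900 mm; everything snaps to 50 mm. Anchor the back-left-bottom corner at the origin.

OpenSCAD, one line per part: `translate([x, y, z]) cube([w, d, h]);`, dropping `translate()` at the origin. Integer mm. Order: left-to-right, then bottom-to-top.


cube([300, 900, 200]);
translate([300, 0, 0]) cube([300, 900, 400]);
translate([600, 0, 0]) cube([300, 900, 600]);
translate([900, 0, 0]) cube([300, 900, 800]);
translate([1200, 0, 0]) cube([300, 900, 1000]);
translate([1500, 0, 0]) cube([300, 900, 1200]);
translate([1800, 0, 0]) cube([300, 900, 1400]);
translate([2100, 0, 0]) cube([300, 900, 1600]);


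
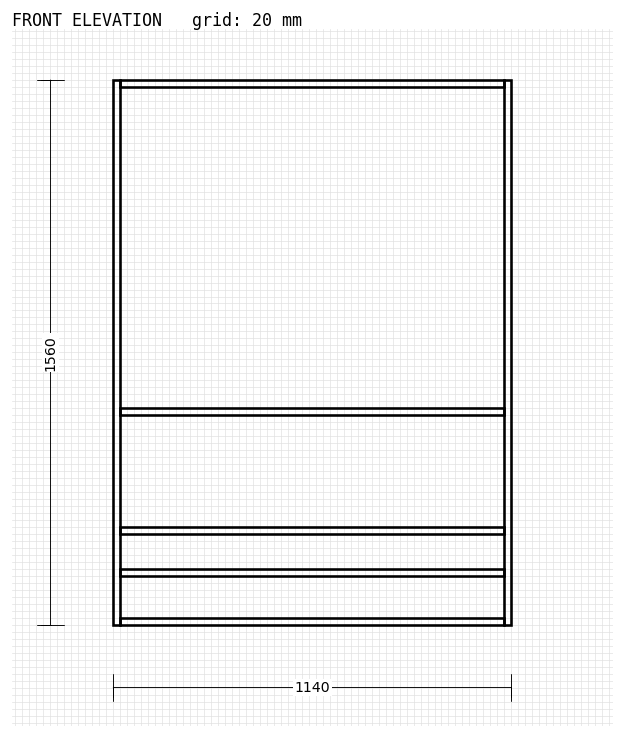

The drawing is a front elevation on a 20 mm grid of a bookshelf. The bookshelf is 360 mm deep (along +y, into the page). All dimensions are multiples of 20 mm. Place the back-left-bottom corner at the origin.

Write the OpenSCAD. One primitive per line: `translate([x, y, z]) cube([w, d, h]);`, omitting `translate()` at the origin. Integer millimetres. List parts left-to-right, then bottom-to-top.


cube([20, 360, 1560]);
translate([20, 0, 0]) cube([1100, 360, 20]);
translate([20, 0, 140]) cube([1100, 360, 20]);
translate([20, 0, 260]) cube([1100, 360, 20]);
translate([20, 0, 600]) cube([1100, 360, 20]);
translate([20, 0, 1540]) cube([1100, 360, 20]);
translate([1120, 0, 0]) cube([20, 360, 1560]);


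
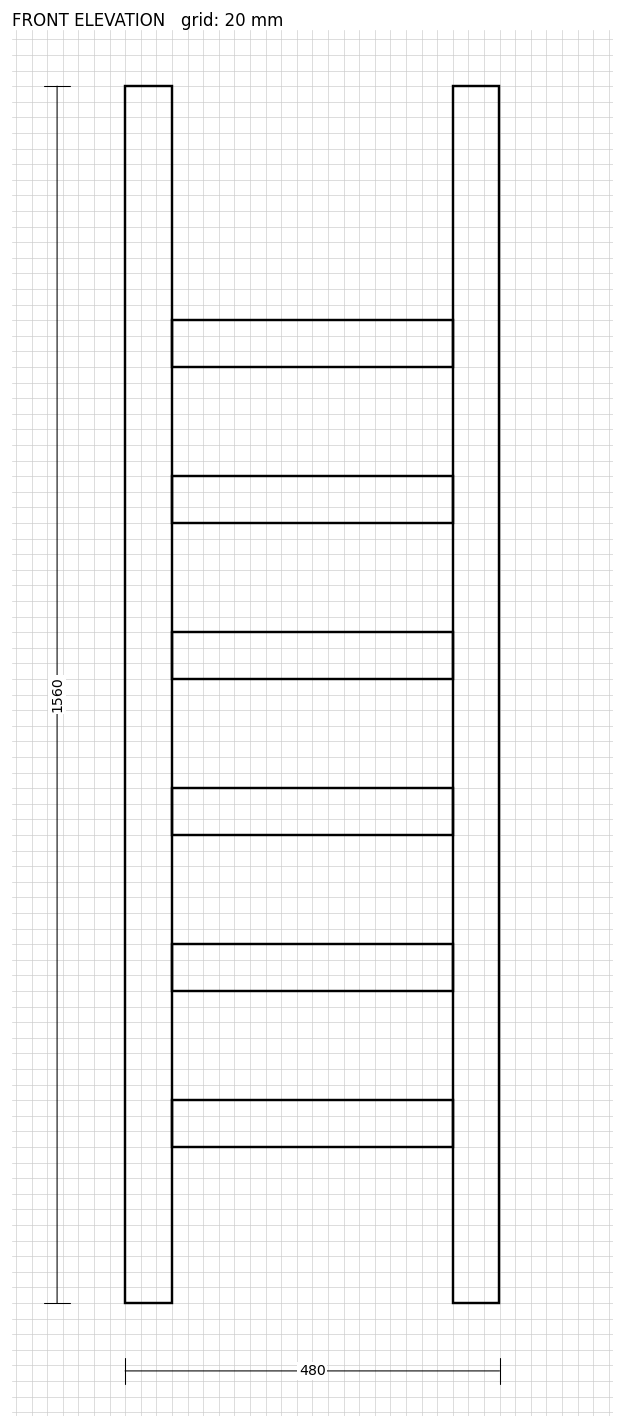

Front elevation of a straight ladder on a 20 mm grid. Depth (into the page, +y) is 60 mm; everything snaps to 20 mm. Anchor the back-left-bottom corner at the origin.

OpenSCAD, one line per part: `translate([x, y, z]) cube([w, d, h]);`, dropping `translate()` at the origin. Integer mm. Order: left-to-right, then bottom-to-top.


cube([60, 60, 1560]);
translate([60, 0, 200]) cube([360, 60, 60]);
translate([60, 0, 400]) cube([360, 60, 60]);
translate([60, 0, 600]) cube([360, 60, 60]);
translate([60, 0, 800]) cube([360, 60, 60]);
translate([60, 0, 1000]) cube([360, 60, 60]);
translate([60, 0, 1200]) cube([360, 60, 60]);
translate([420, 0, 0]) cube([60, 60, 1560]);
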